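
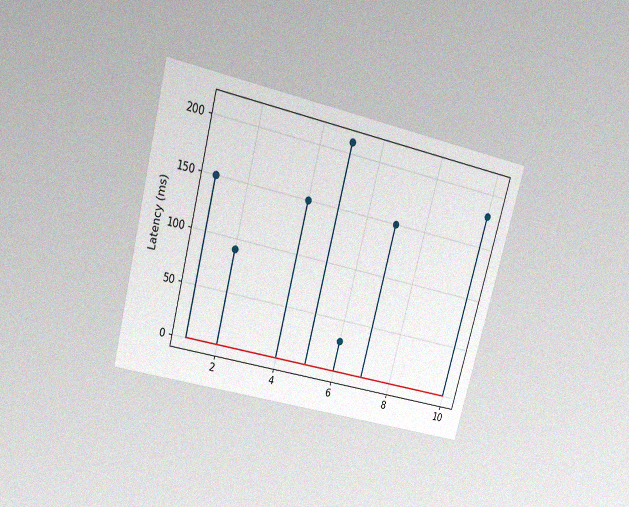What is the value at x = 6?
30ms

The chart is tilted about 15° clockwise and viewed slightly from above, with some photo noise. The stem at x=6 reaches 30ms.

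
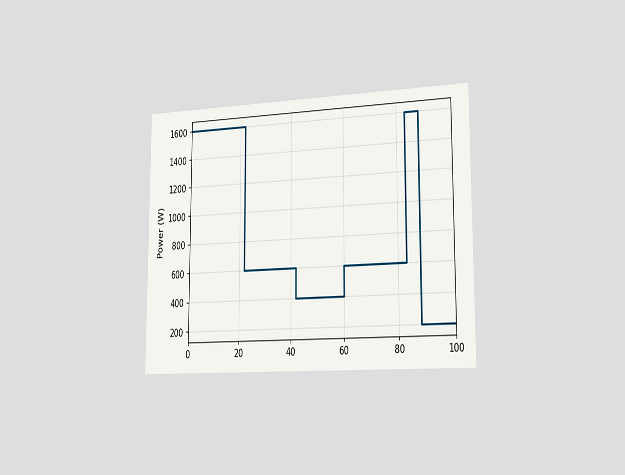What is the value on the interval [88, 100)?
The chart is viewed slightly from the right. On [88, 100) the step sits at 200W.

200W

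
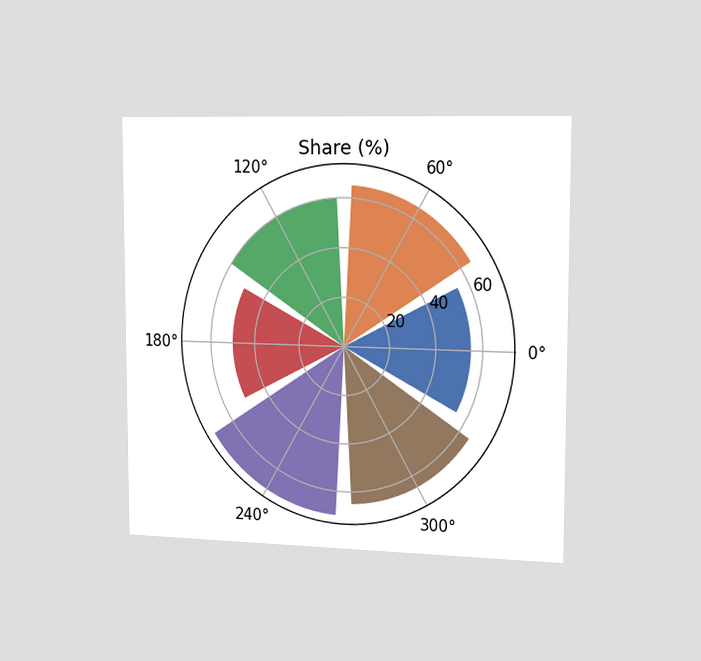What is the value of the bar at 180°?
The chart is viewed slightly from the right. The bar at 180° reaches 50% on the radial axis.

50%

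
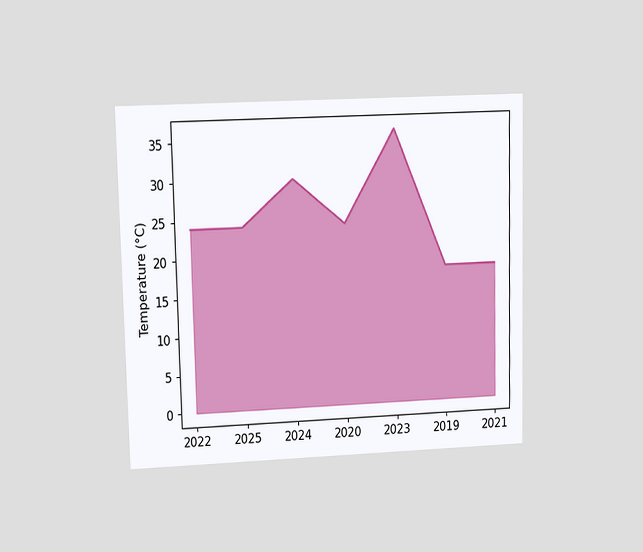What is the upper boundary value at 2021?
The chart is viewed at a slight angle. At 2021 the upper boundary is at 18°C.

18°C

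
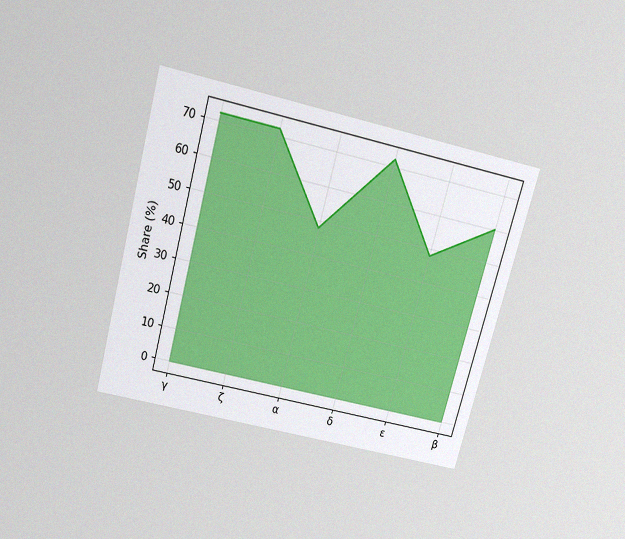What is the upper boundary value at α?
48%

The chart is tilted about 15° clockwise and viewed slightly from above, with some photo noise. At α the upper boundary is at 48%.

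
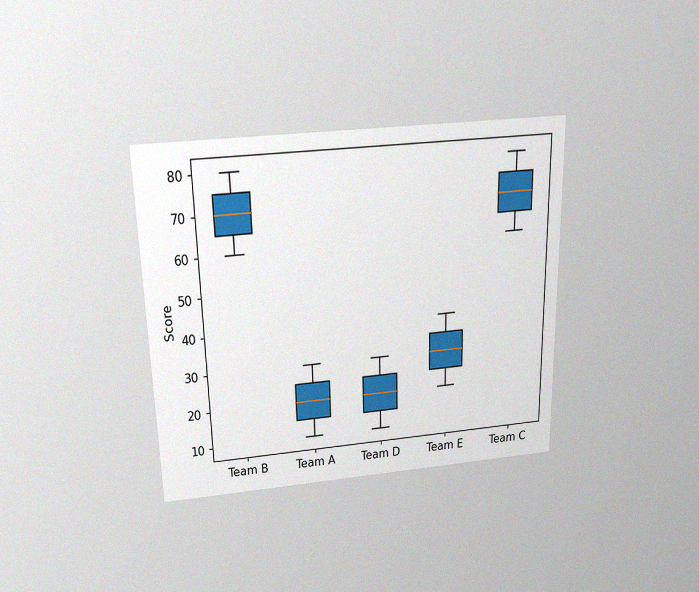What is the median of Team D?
The chart is viewed slightly from above, with some photo noise. The median line in the Team D box sits at 20.

20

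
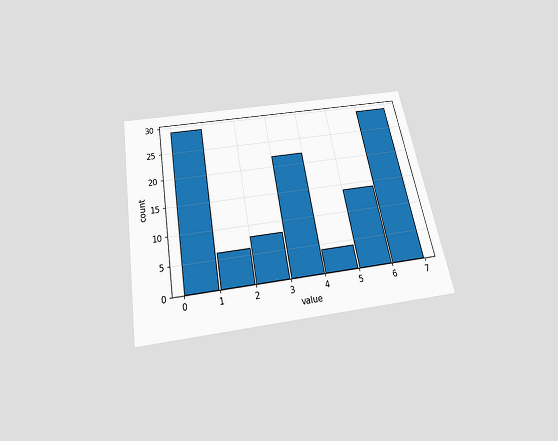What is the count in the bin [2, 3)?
8

The chart is tilted about 10° counter-clockwise and viewed slightly from below. The [2, 3) bin has height 8.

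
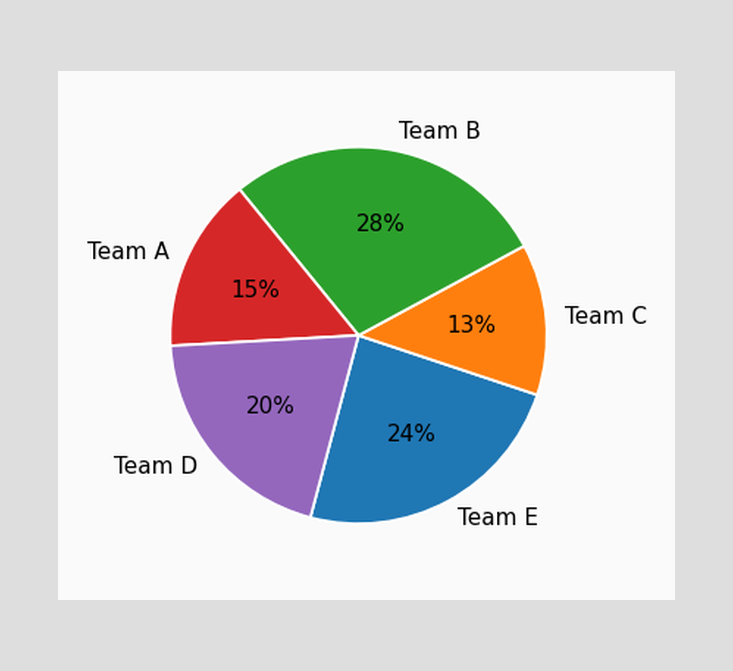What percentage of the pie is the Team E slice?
24%

The Team E slice takes up 24% of the pie.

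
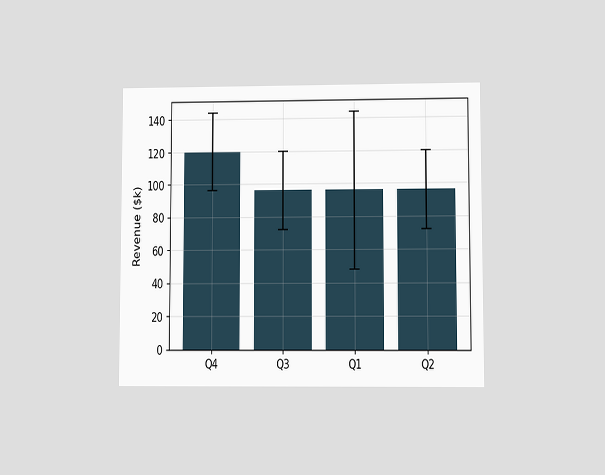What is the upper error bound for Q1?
$144k

The chart is viewed at a slight angle. The Q1 bar's upper whisker reaches $144k.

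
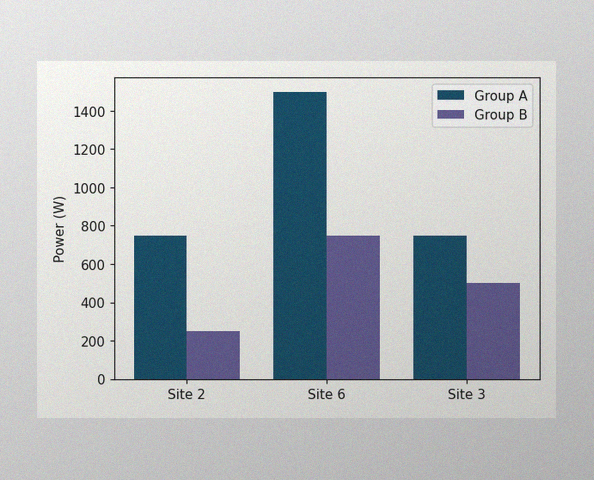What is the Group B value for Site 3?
500W

The image has some photo noise and uneven lighting. The Group B bar at Site 3 reaches 500W on the y-axis.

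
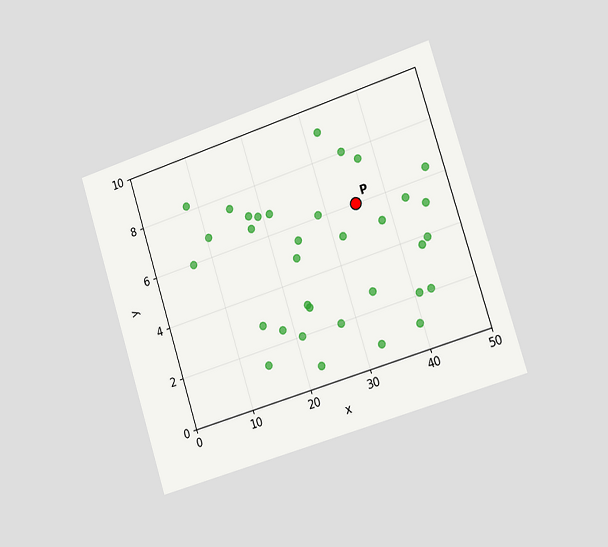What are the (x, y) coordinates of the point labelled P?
The chart is tilted about 17° counter-clockwise and viewed slightly from the right. Following the gridlines from P to each axis, P sits at (35, 6).

(35, 6)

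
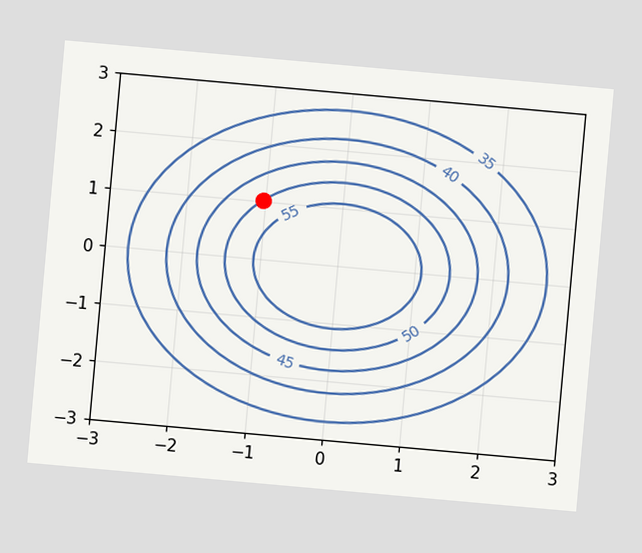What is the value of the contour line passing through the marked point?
50

The chart is tilted about 5° clockwise. The marked point sits on the contour labelled 50.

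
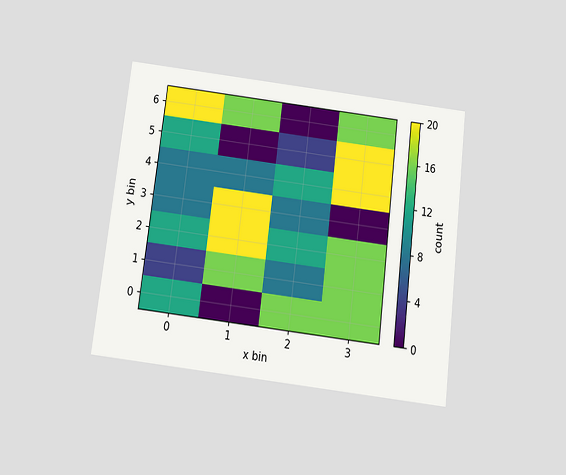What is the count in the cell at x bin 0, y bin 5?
The chart is tilted about 7° clockwise and viewed slightly from below. Matching the cell (0, 5) against the colorbar gives 12.

12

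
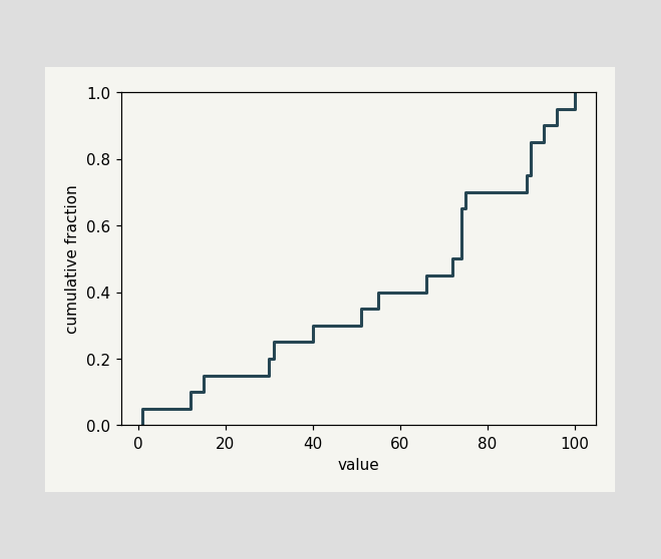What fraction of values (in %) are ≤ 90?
At x=90 the ECDF step is at 85%.

85%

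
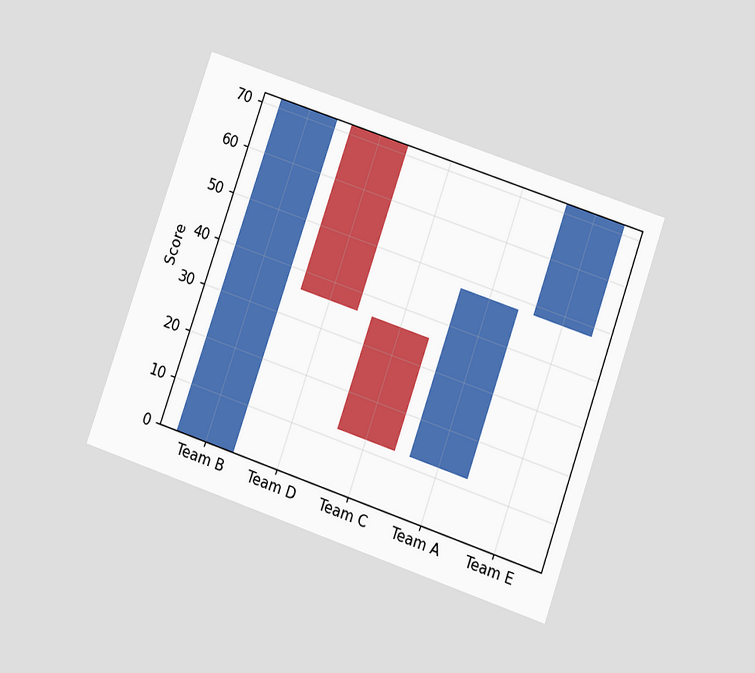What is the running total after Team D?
36

The chart is tilted about 19° clockwise and viewed at a slight angle. After Team D the running total reaches 36.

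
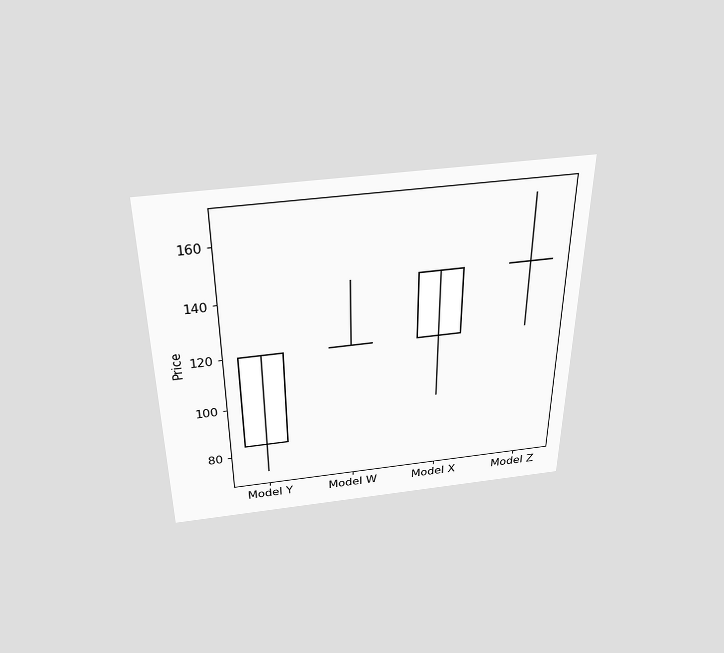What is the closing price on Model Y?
120

The chart is viewed slightly from above. The Model Y candle closes at 120.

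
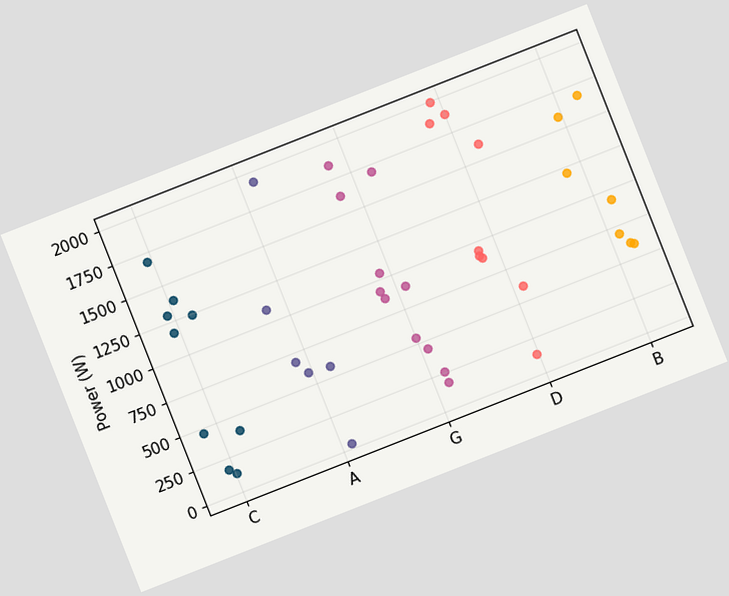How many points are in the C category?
The chart is tilted about 21° counter-clockwise. Counting the markers in the C column gives 9.

9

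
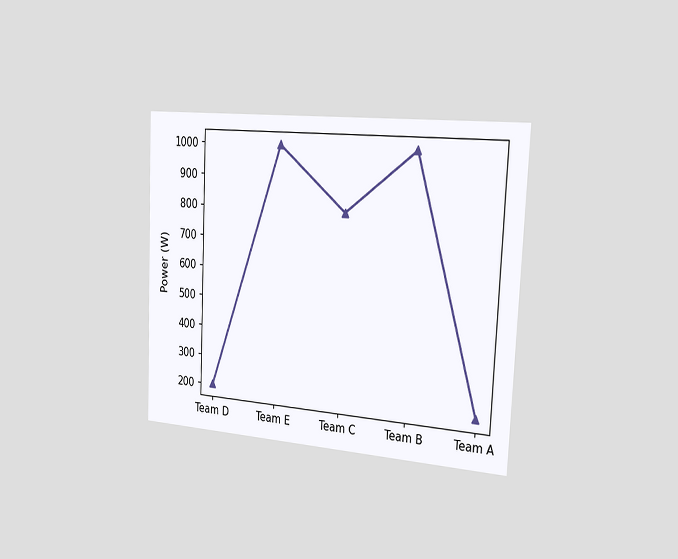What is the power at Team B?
The chart is tilted about 3° clockwise and viewed slightly from the right. At Team B, the line is at 1000W.

1000W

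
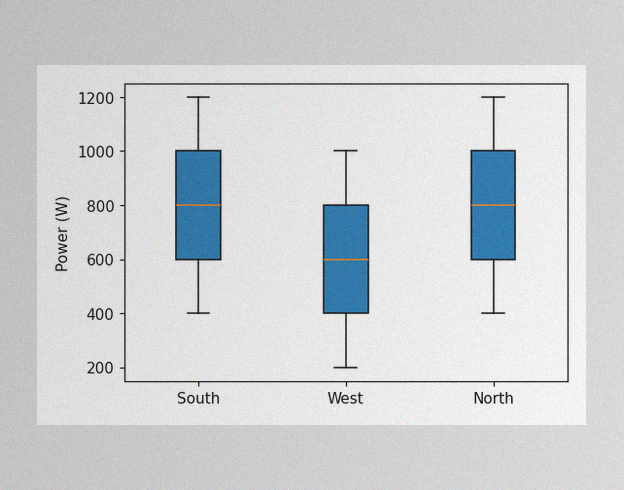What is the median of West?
The image has some photo noise and uneven lighting. The median line in the West box sits at 600W.

600W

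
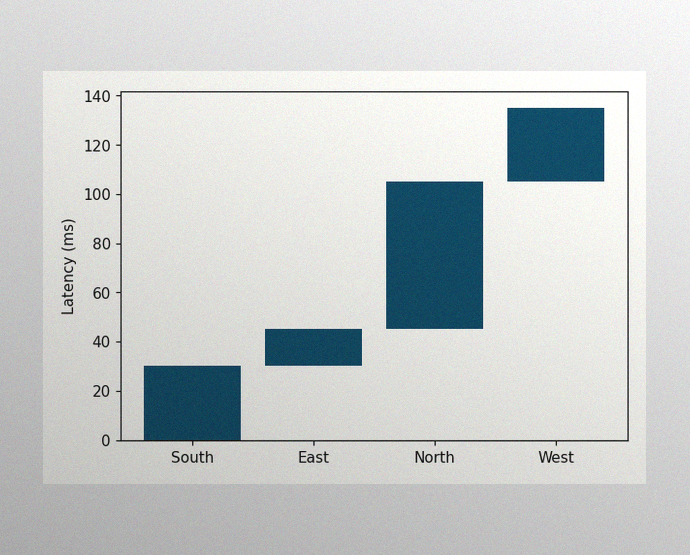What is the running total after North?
105ms

The image has some photo noise and uneven lighting. After North the running total reaches 105ms.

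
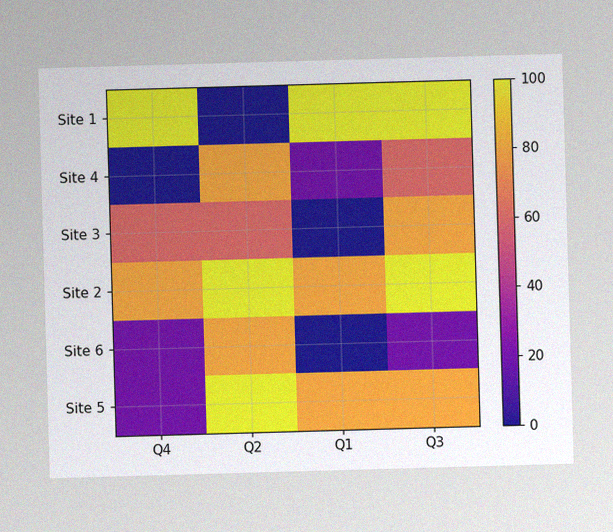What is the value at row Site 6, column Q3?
The image has some photo noise and uneven lighting. Matching cell (Site 6, Q3) against the colorbar gives 20.

20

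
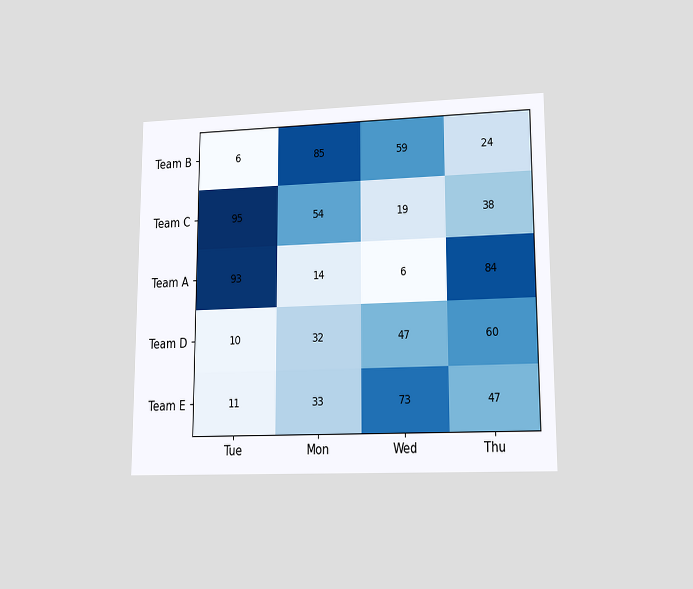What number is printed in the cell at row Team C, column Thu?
The chart is viewed at a slight angle. The (Team C, Thu) cell reads 38.

38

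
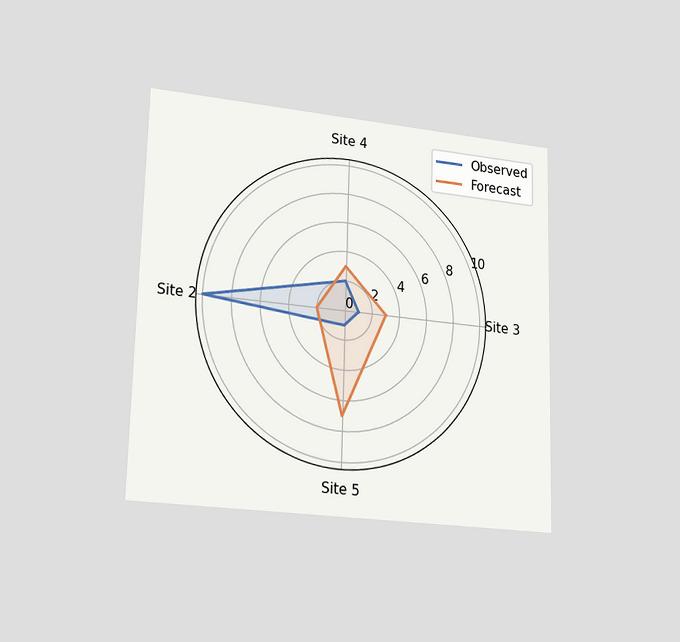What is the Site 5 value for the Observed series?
1

The chart is viewed at a slight angle. On the Site 5 axis, Observed reaches 1.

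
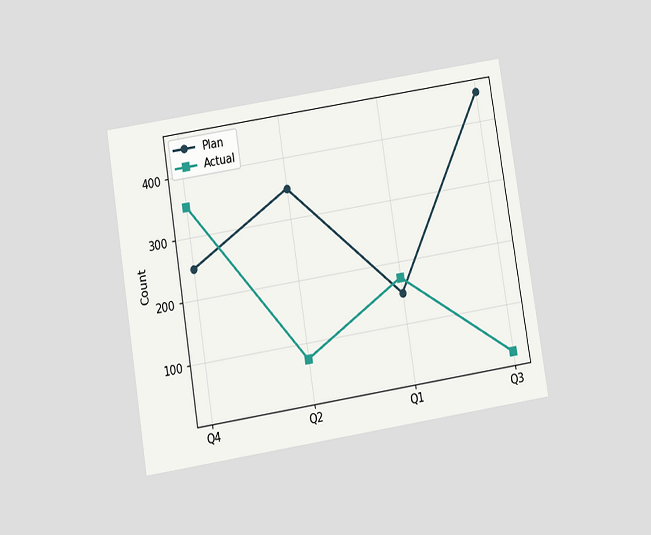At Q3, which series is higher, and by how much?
The chart is tilted about 9° counter-clockwise and viewed slightly from below. At Q3, Plan sits above the other line by 425.

Plan, by 425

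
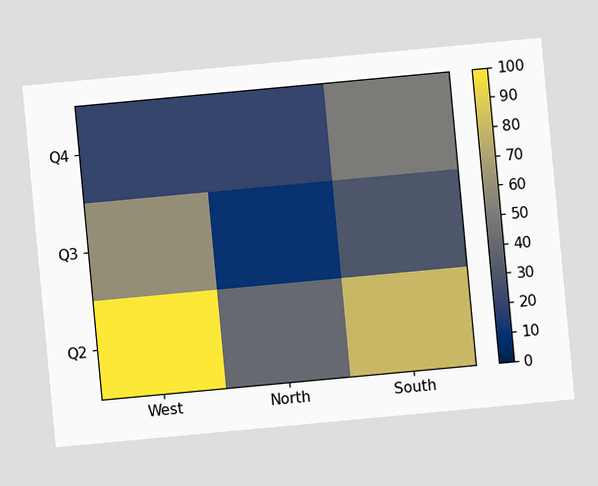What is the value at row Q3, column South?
30

The chart is tilted about 5° counter-clockwise. Matching cell (Q3, South) against the colorbar gives 30.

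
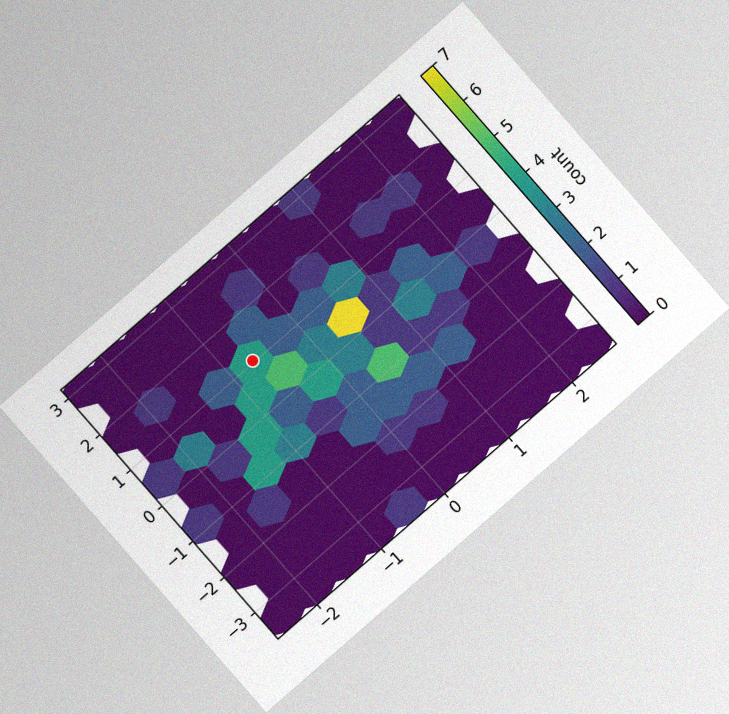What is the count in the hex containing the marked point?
The chart is tilted about 41° counter-clockwise, with some photo noise. The marked hex reads 4 on the colorbar.

4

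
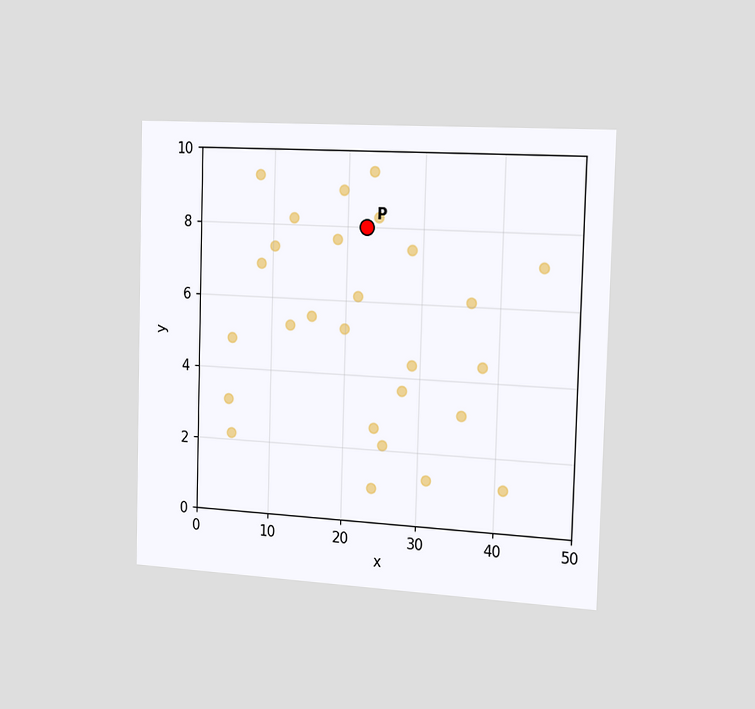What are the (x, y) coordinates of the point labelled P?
(22.5, 8)

The chart is viewed slightly from the right. Following the gridlines from P to each axis, P sits at (22.5, 8).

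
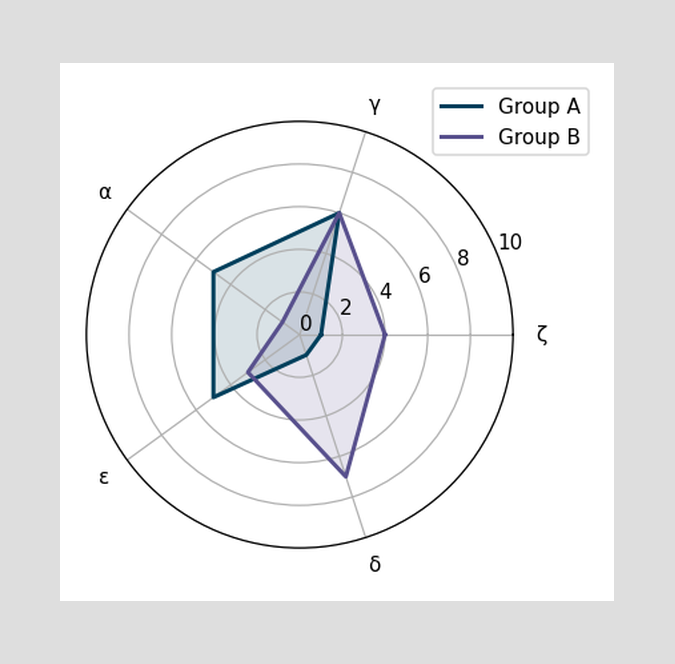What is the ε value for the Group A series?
5

On the ε axis, Group A reaches 5.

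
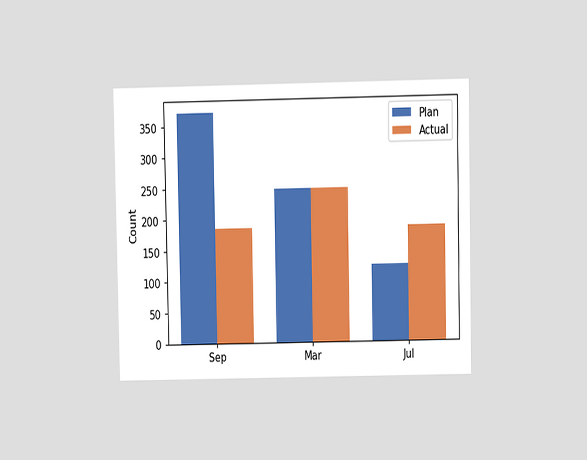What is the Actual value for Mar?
248

The chart is viewed at a slight angle. The Actual bar at Mar reaches 248 on the y-axis.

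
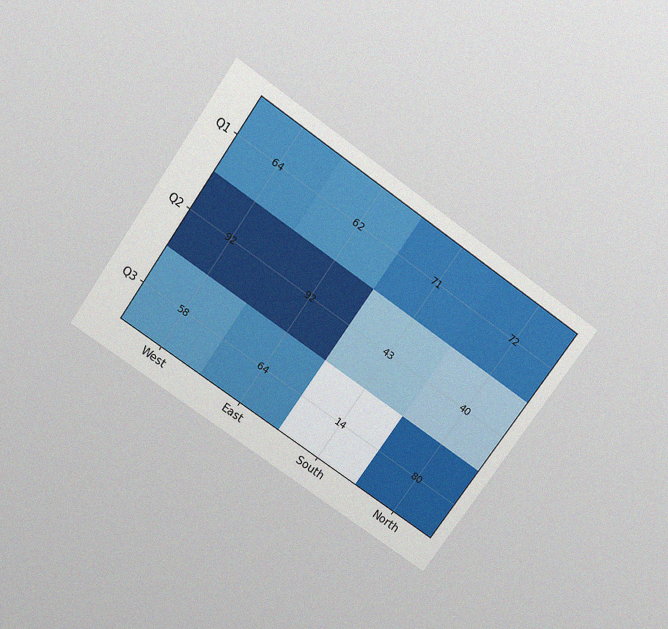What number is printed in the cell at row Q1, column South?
71

The chart is tilted about 35° clockwise and viewed slightly from above, with some photo noise. The (Q1, South) cell reads 71.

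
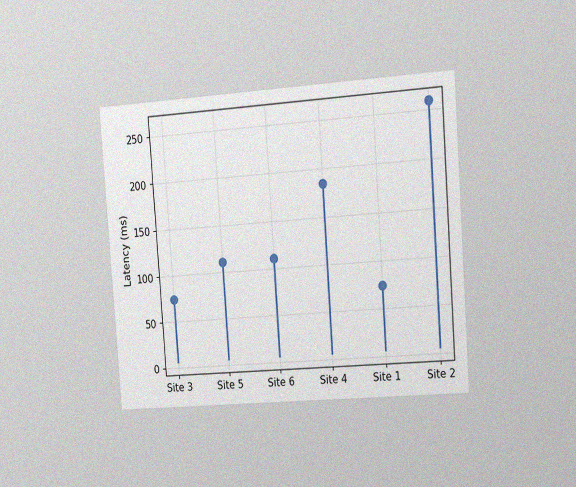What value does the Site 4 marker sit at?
185ms

The chart is tilted about 4° counter-clockwise and viewed slightly from the right, with some photo noise. The Site 4 marker sits at 185ms.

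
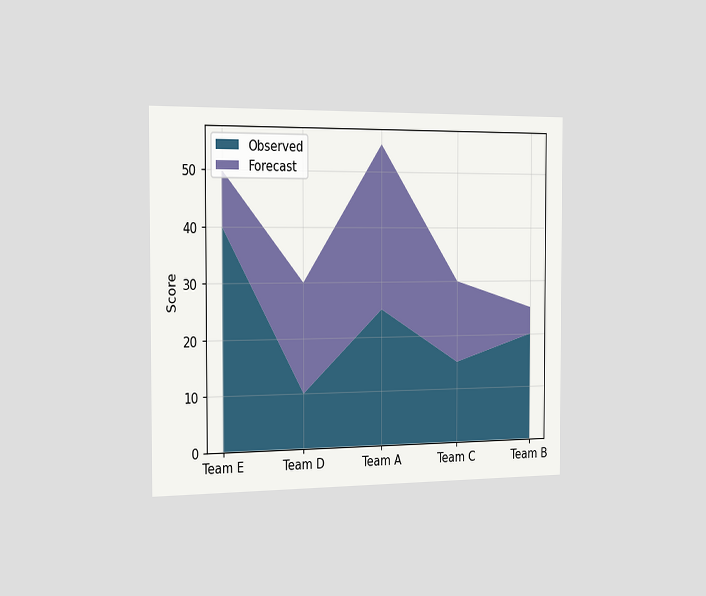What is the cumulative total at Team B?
The chart is viewed slightly from the left. The stacked total at Team B reaches 25.

25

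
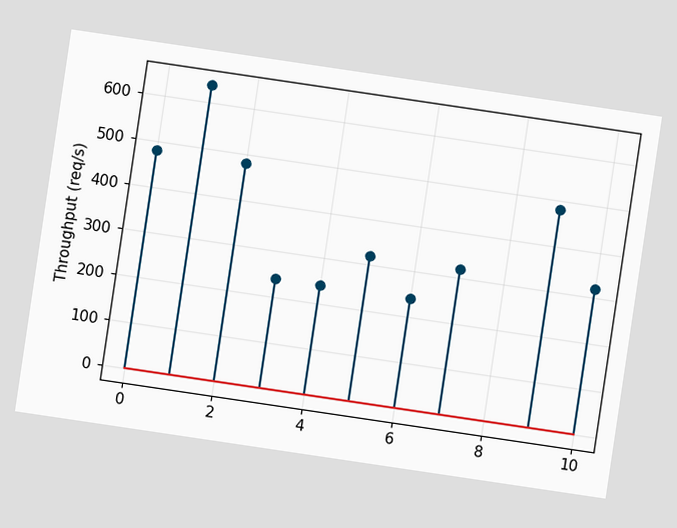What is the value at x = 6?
The chart is tilted about 8° clockwise. The stem at x=6 reaches 240req/s.

240req/s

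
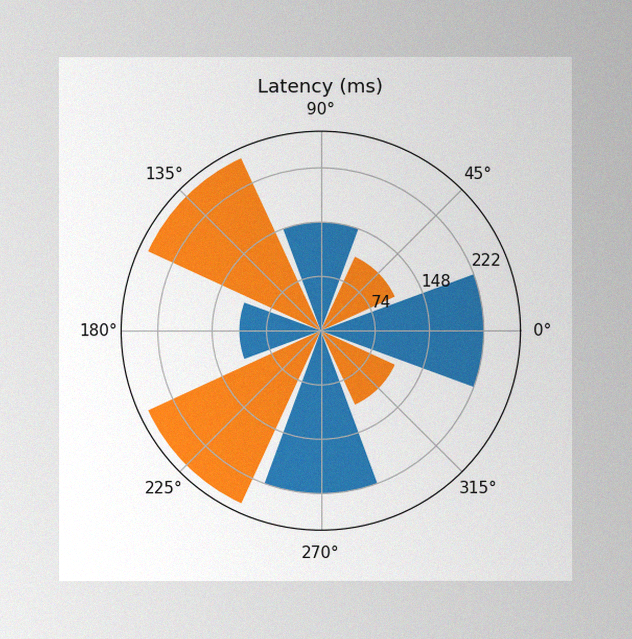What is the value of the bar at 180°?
The image has some photo noise and uneven lighting. The bar at 180° reaches 111ms on the radial axis.

111ms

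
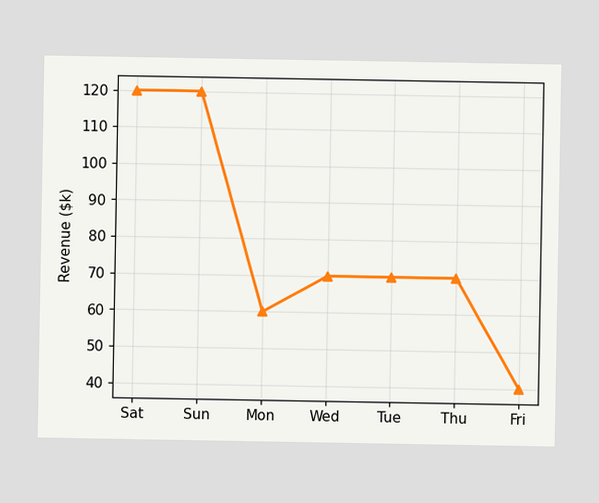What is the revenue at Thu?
At Thu, the line is at $70k.

$70k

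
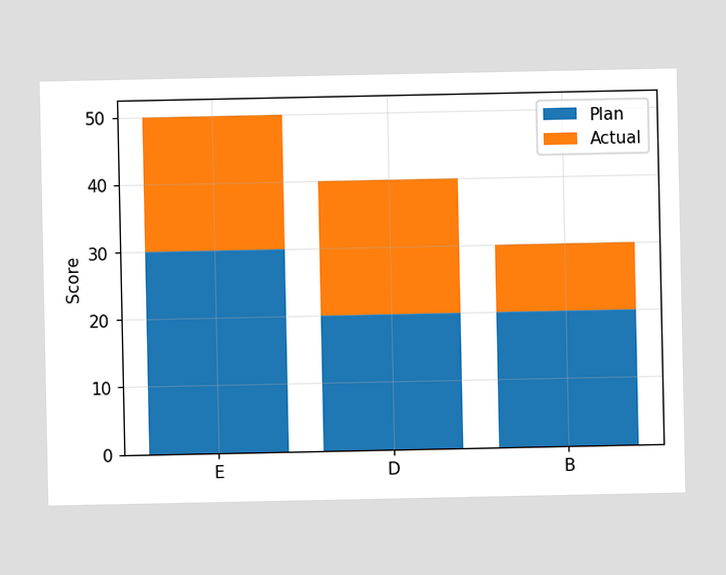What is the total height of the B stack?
30

The B stack's top reaches 30 on the y-axis.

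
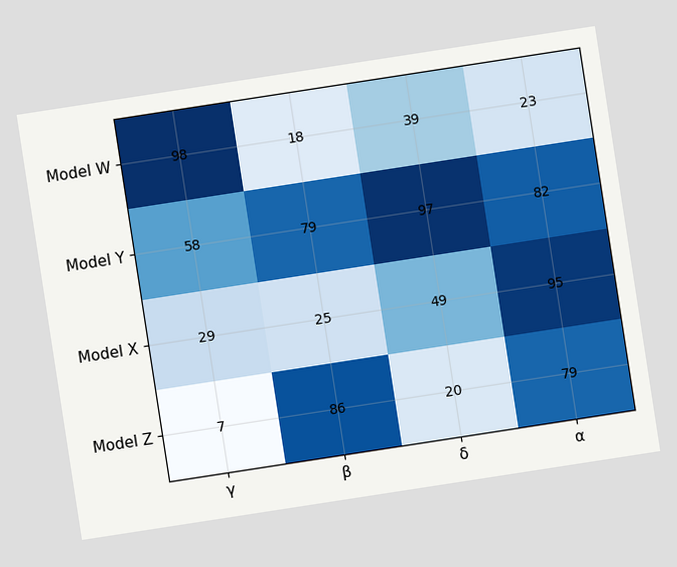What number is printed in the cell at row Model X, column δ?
The chart is tilted about 9° counter-clockwise. The (Model X, δ) cell reads 49.

49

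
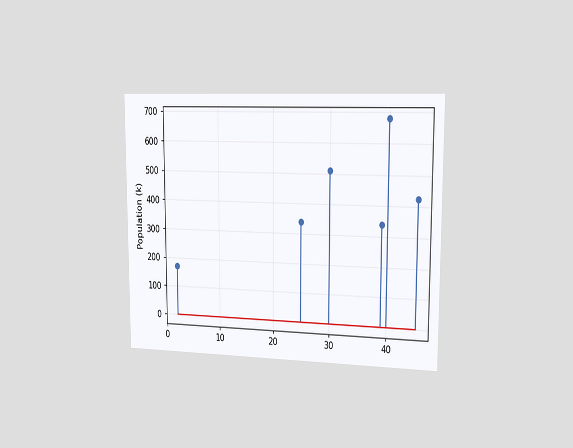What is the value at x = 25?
340k

The chart is viewed slightly from the right. The stem at x=25 reaches 340k.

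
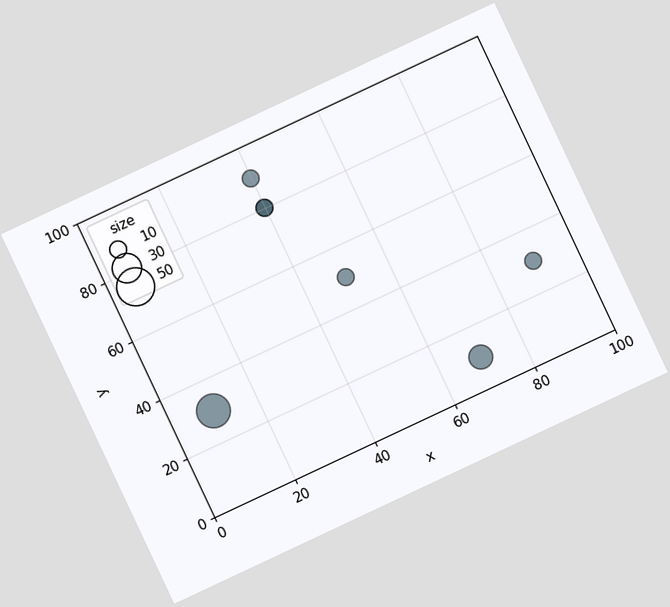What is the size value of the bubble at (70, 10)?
The chart is tilted about 25° counter-clockwise. Matching the bubble at (70, 10) against the size legend gives 20.

20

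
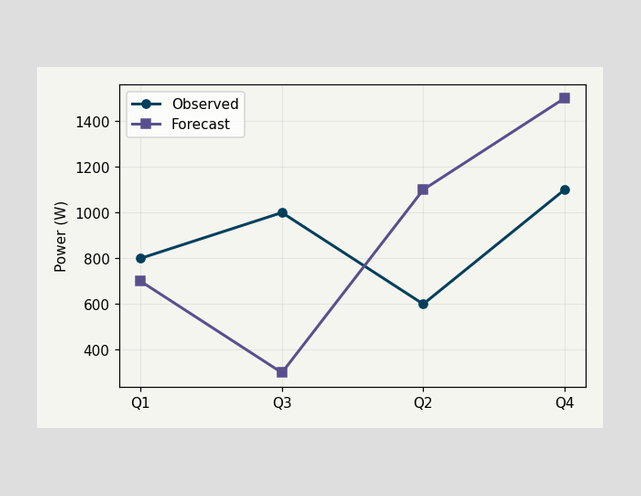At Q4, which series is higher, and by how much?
At Q4, Forecast sits above the other line by 400W.

Forecast, by 400W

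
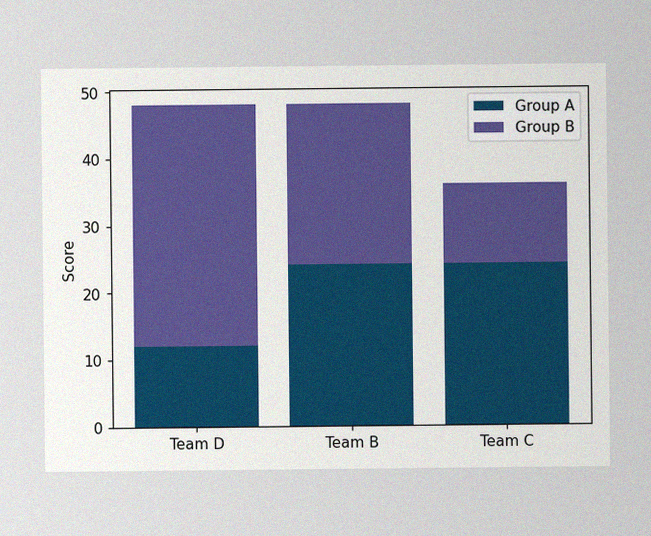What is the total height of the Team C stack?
The image has some photo noise and uneven lighting. The Team C stack's top reaches 36 on the y-axis.

36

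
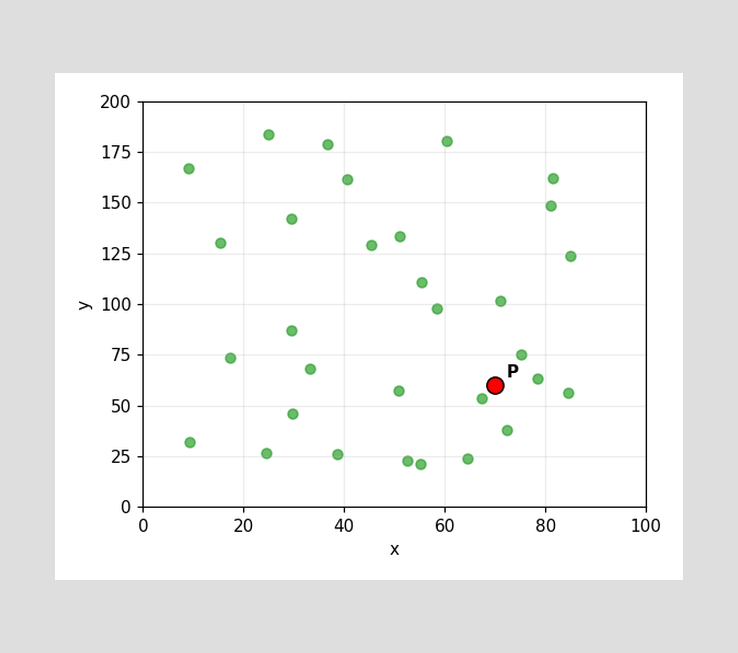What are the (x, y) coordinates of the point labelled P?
Following the gridlines from P to each axis, P sits at (70, 60).

(70, 60)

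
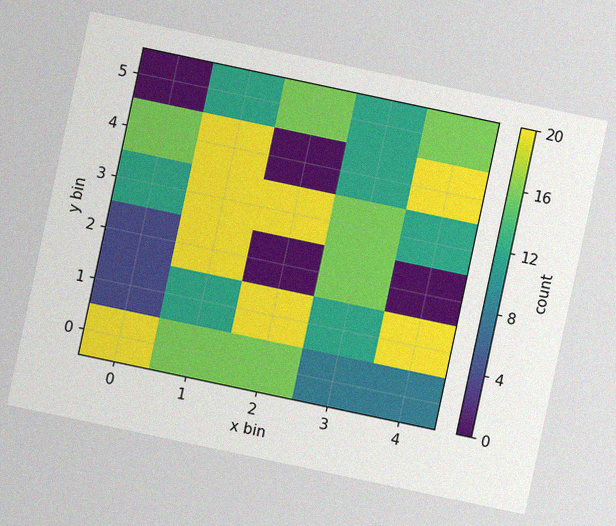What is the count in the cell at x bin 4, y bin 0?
The chart is tilted about 12° clockwise, with some photo noise. Matching the cell (4, 0) against the colorbar gives 8.

8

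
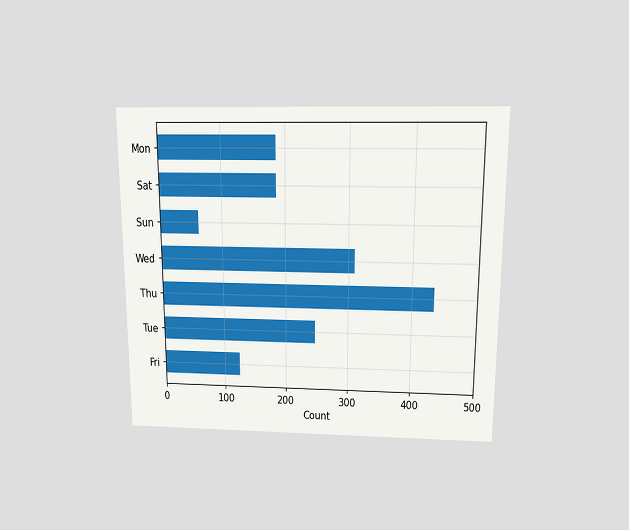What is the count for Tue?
The chart is viewed slightly from above. Reading along the chart's x-axis, the Tue bar reaches 248.

248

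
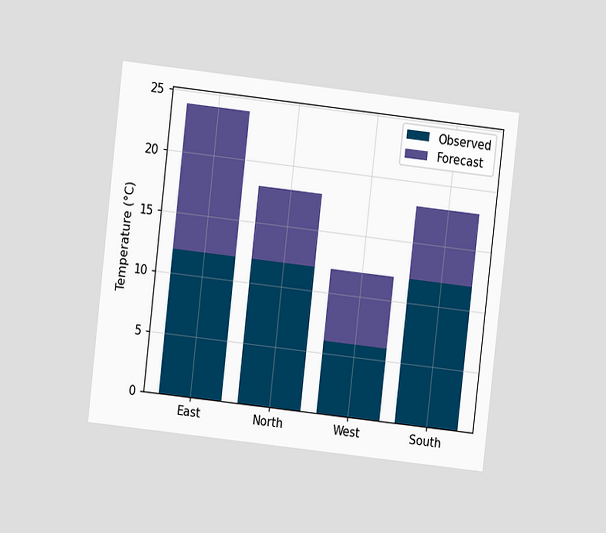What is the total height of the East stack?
The chart is tilted about 6° clockwise and viewed at a slight angle. The East stack's top reaches 24°C on the y-axis.

24°C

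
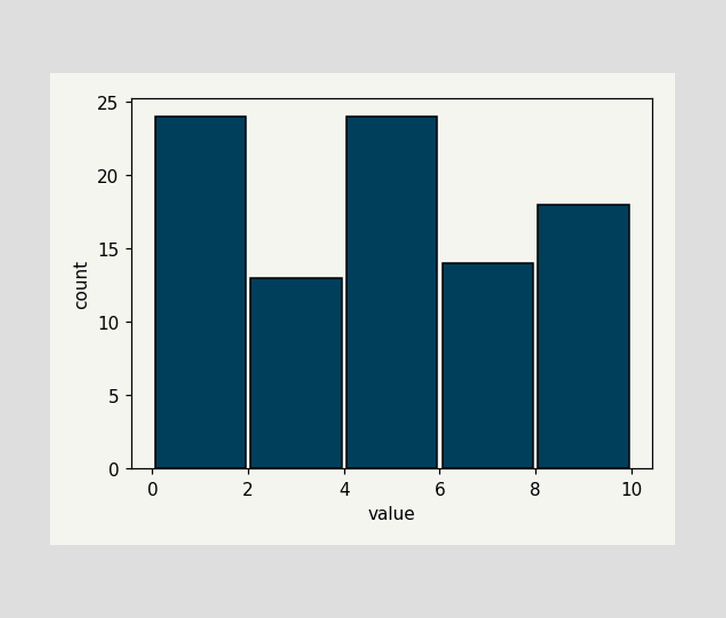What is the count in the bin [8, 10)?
18

The [8, 10) bin has height 18.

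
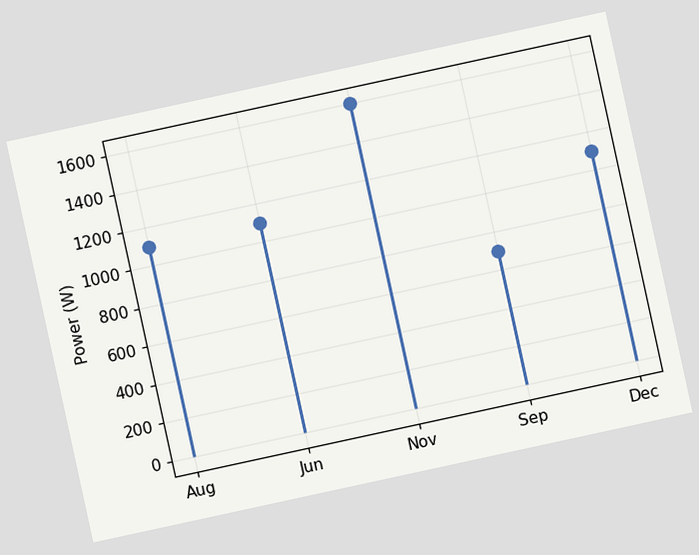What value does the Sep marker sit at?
700W

The chart is tilted about 12° counter-clockwise. The Sep marker sits at 700W.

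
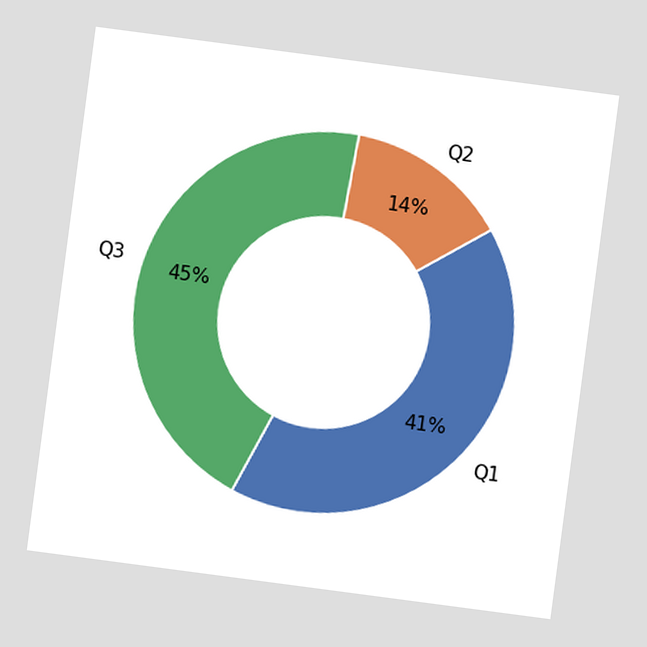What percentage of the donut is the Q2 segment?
14%

The chart is tilted about 8° clockwise. The Q2 segment takes up 14% of the ring.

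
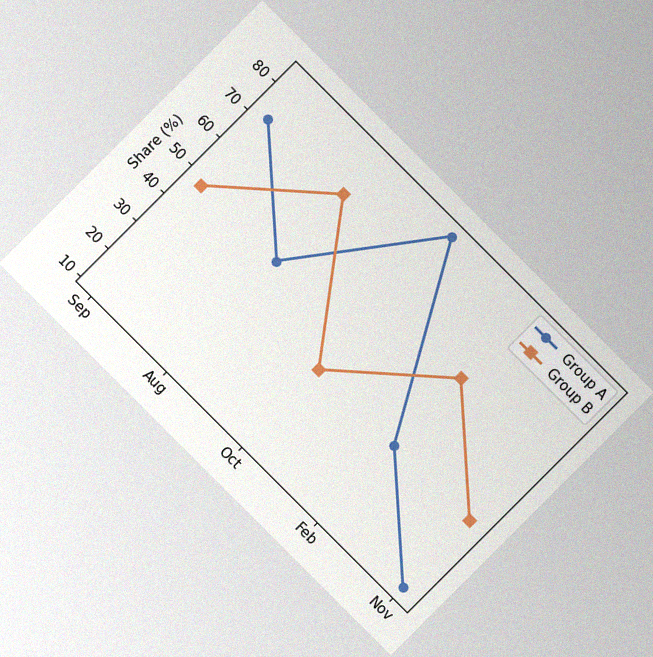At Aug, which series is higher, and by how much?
Group B, by 24%

The chart is tilted about 45° clockwise, with some photo noise. At Aug, Group B sits above the other line by 24%.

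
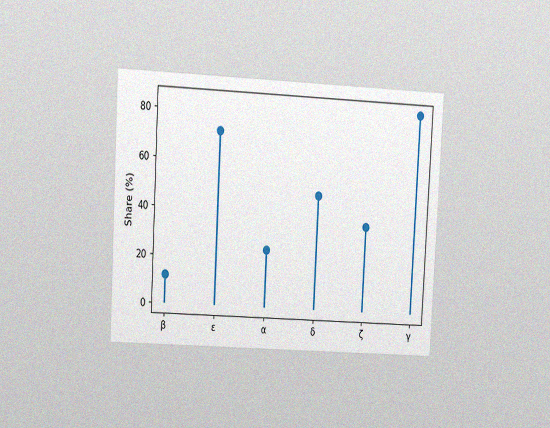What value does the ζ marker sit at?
The chart is tilted about 3° clockwise and viewed at a slight angle, with some photo noise. The ζ marker sits at 36%.

36%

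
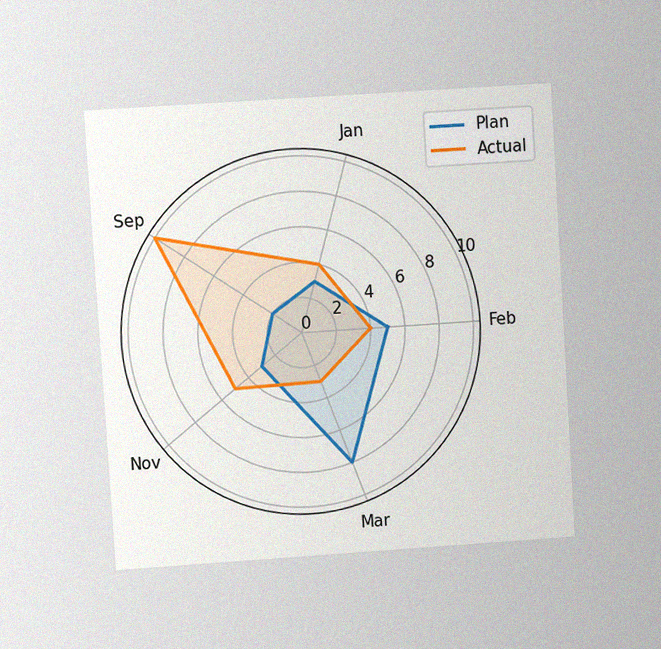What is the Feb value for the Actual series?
4

The chart is tilted about 4° counter-clockwise and viewed at a slight angle, with some photo noise. On the Feb axis, Actual reaches 4.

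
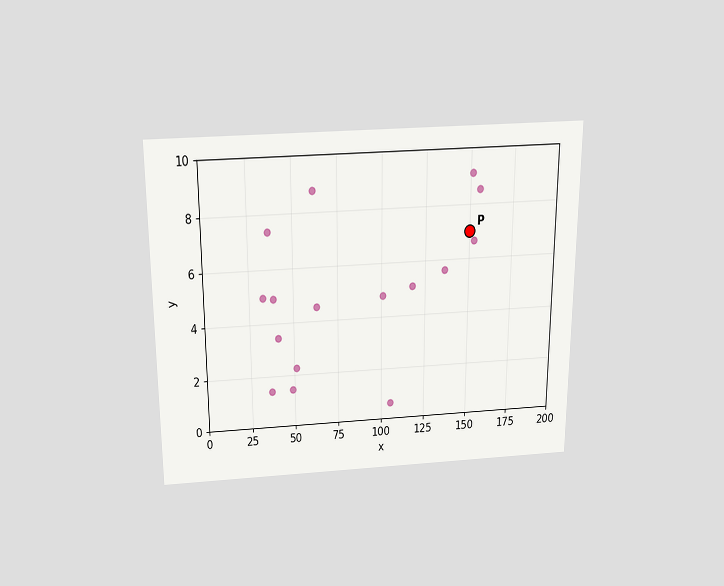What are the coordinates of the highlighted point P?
(150, 7)

The chart is viewed slightly from above. Following the gridlines from P to each axis, P sits at (150, 7).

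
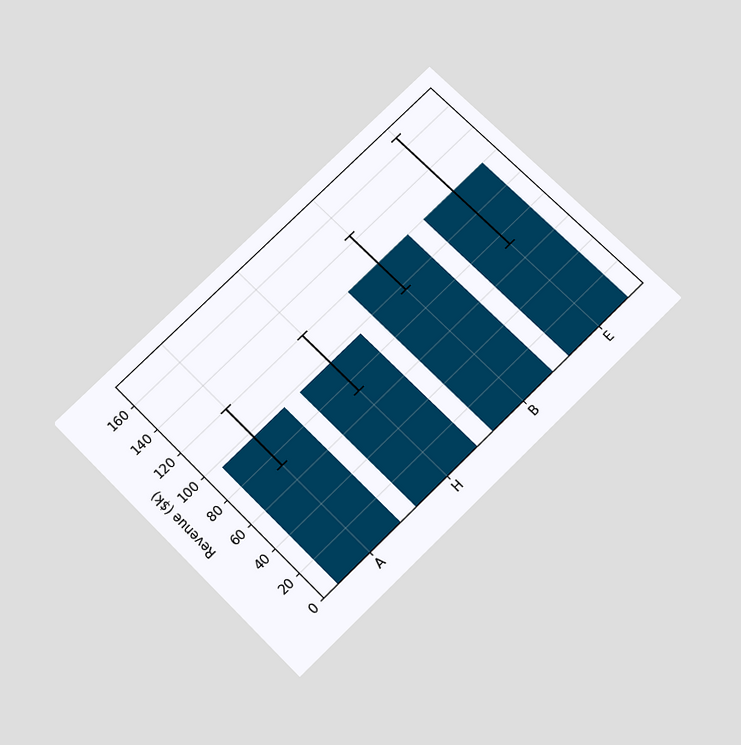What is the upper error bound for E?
$168k

The chart is tilted about 45° counter-clockwise and viewed slightly from below. The E bar's upper whisker reaches $168k.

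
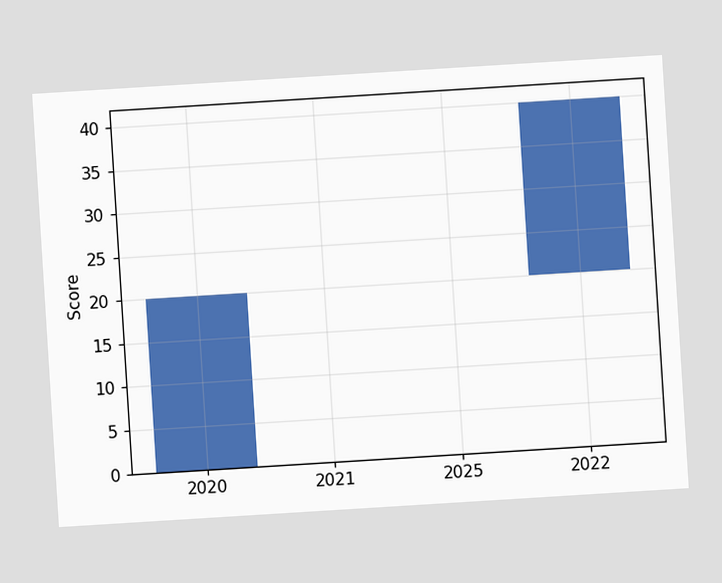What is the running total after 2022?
40

The chart is tilted about 4° counter-clockwise. After 2022 the running total reaches 40.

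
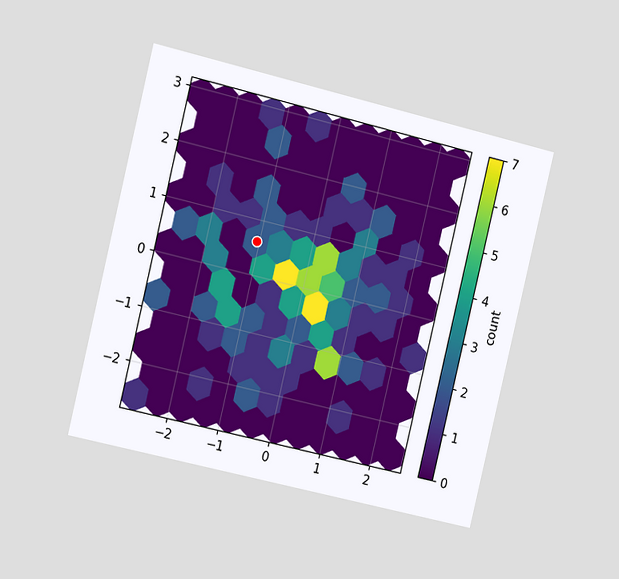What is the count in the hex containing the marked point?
2

The chart is tilted about 13° clockwise and viewed slightly from the left. The marked hex reads 2 on the colorbar.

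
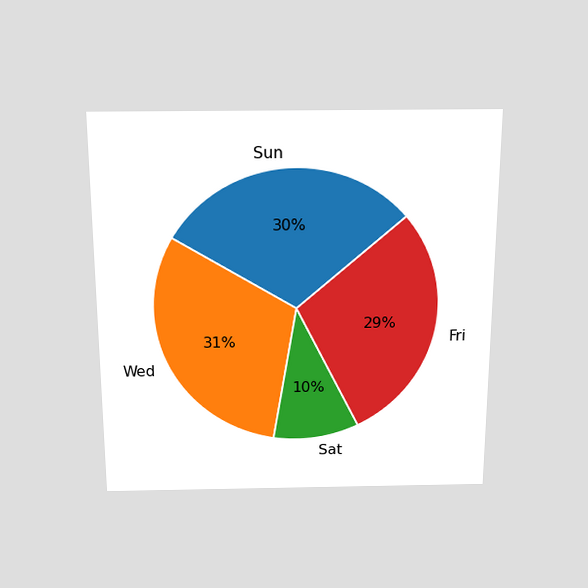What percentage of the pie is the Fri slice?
The chart is viewed slightly from above. The Fri slice takes up 29% of the pie.

29%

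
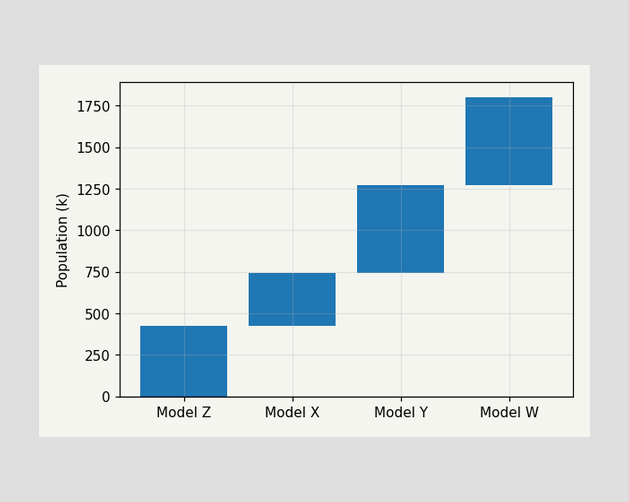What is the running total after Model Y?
1272k

After Model Y the running total reaches 1272k.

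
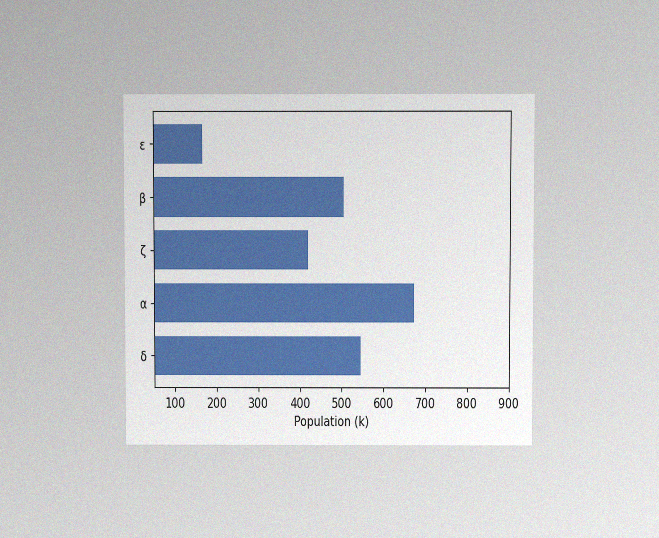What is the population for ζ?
The chart is viewed at a slight angle, with some photo noise. Reading along the chart's x-axis, the ζ bar reaches 420k.

420k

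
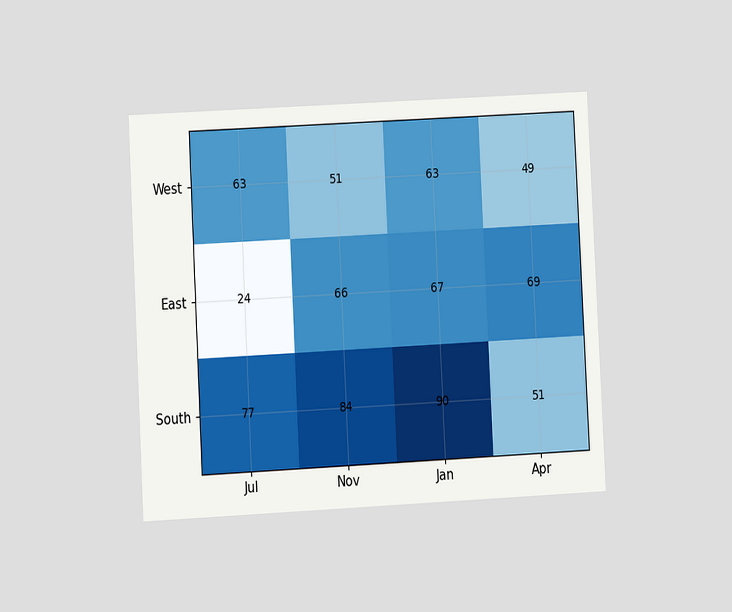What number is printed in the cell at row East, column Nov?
66

The chart is tilted about 3° counter-clockwise and viewed at a slight angle. The (East, Nov) cell reads 66.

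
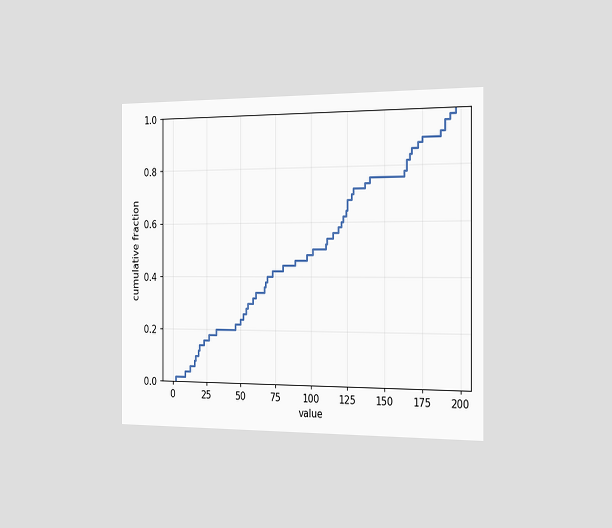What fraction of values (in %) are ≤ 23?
16%

The chart is viewed slightly from the right. At x=23 the ECDF step is at 16%.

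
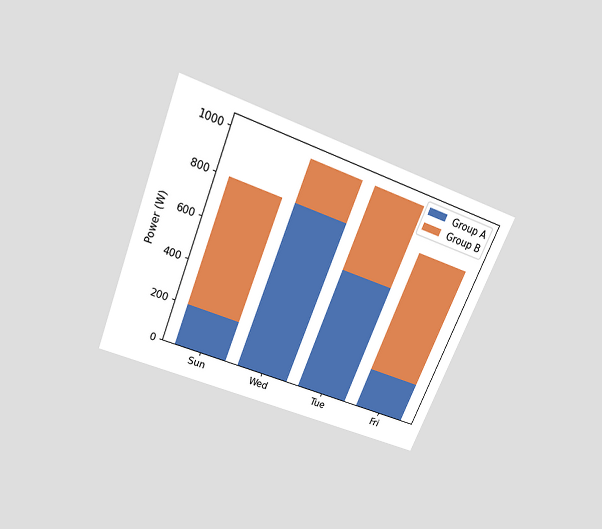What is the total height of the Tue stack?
The chart is tilted about 22° clockwise and viewed slightly from above. The Tue stack's top reaches 1000W on the y-axis.

1000W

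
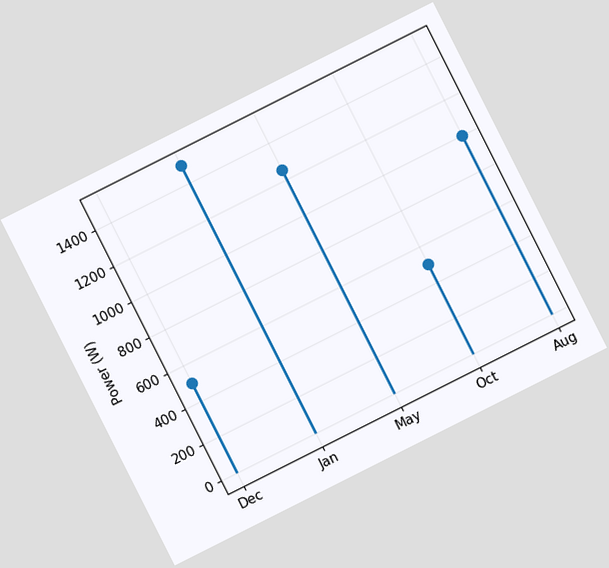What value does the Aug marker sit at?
The chart is tilted about 27° counter-clockwise. The Aug marker sits at 1000W.

1000W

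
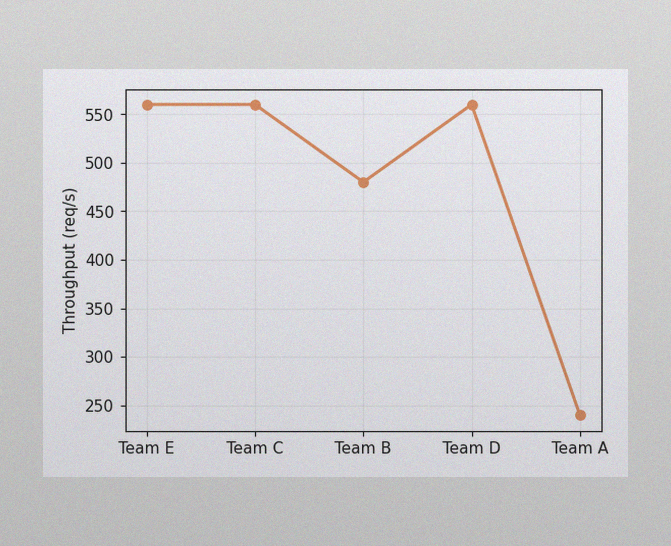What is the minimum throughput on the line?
240req/s

The image has some photo noise and uneven lighting. The lowest point is at Team A, and reading across to the y-axis gives 240req/s.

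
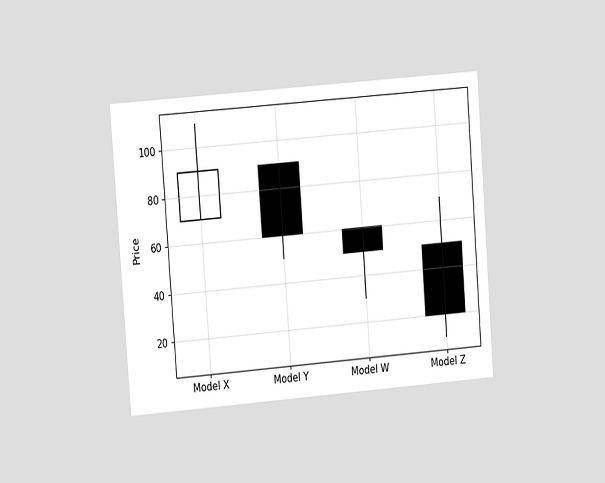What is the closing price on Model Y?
60

The chart is tilted about 4° counter-clockwise and viewed at a slight angle. The Model Y candle closes at 60.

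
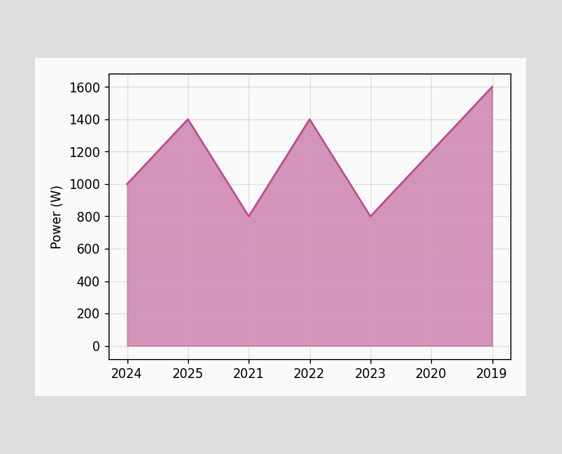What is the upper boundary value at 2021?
At 2021 the upper boundary is at 800W.

800W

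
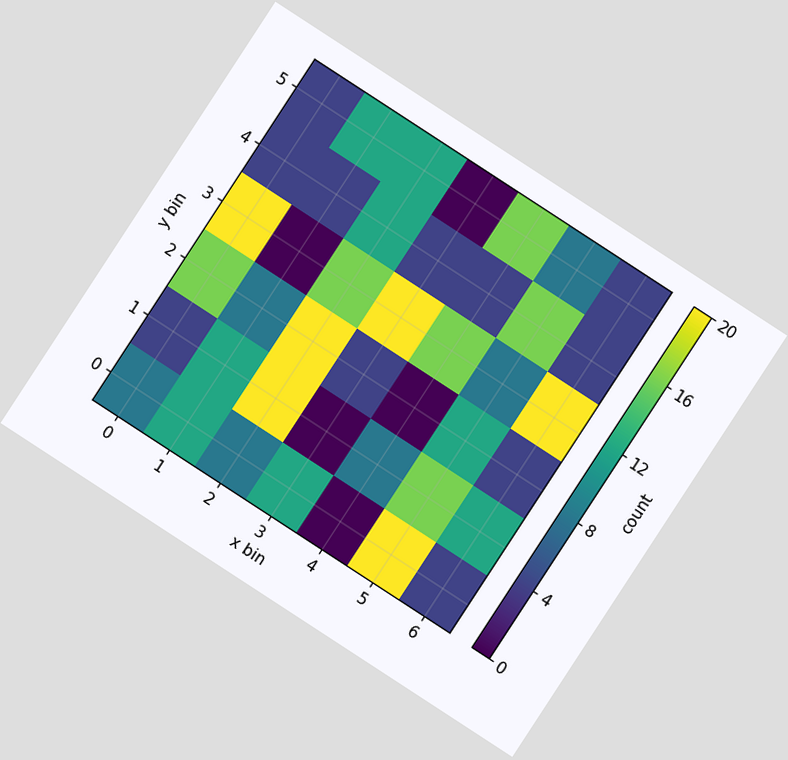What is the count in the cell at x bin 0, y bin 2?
The chart is tilted about 33° clockwise. Matching the cell (0, 2) against the colorbar gives 16.

16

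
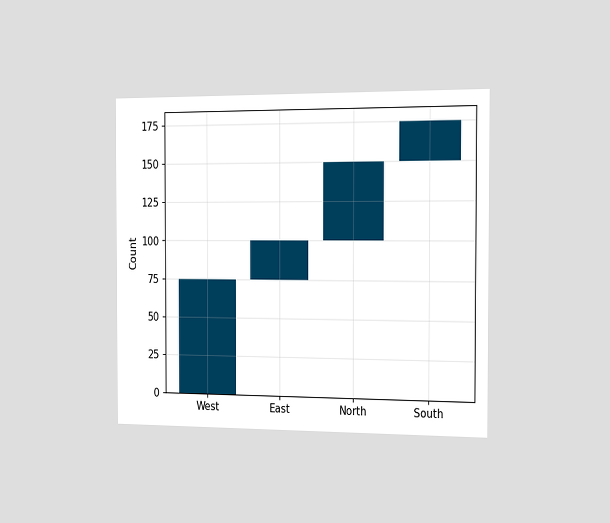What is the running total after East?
The chart is viewed slightly from the right. After East the running total reaches 100.

100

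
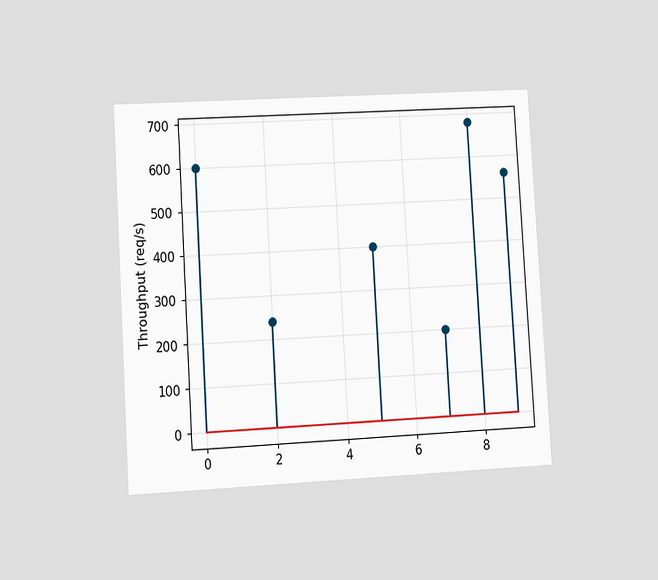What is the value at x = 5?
The chart is tilted about 3° counter-clockwise and viewed at a slight angle. The stem at x=5 reaches 400req/s.

400req/s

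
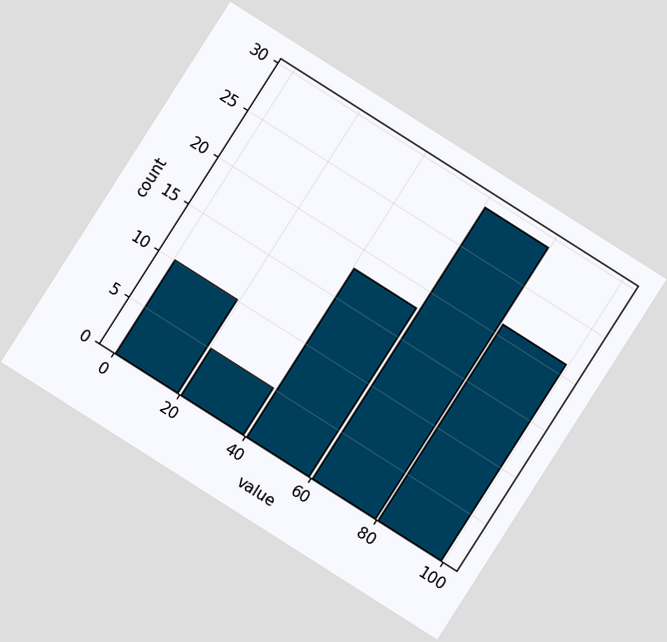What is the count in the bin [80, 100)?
The chart is tilted about 32° clockwise. The [80, 100) bin has height 21.

21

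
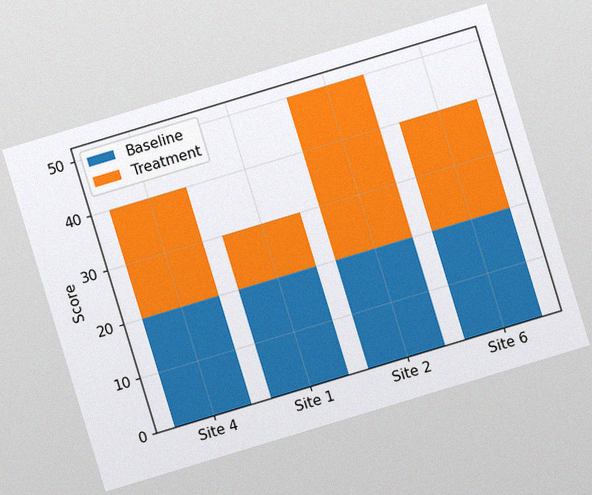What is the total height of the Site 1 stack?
The chart is tilted about 17° counter-clockwise, with some photo noise. The Site 1 stack's top reaches 30 on the y-axis.

30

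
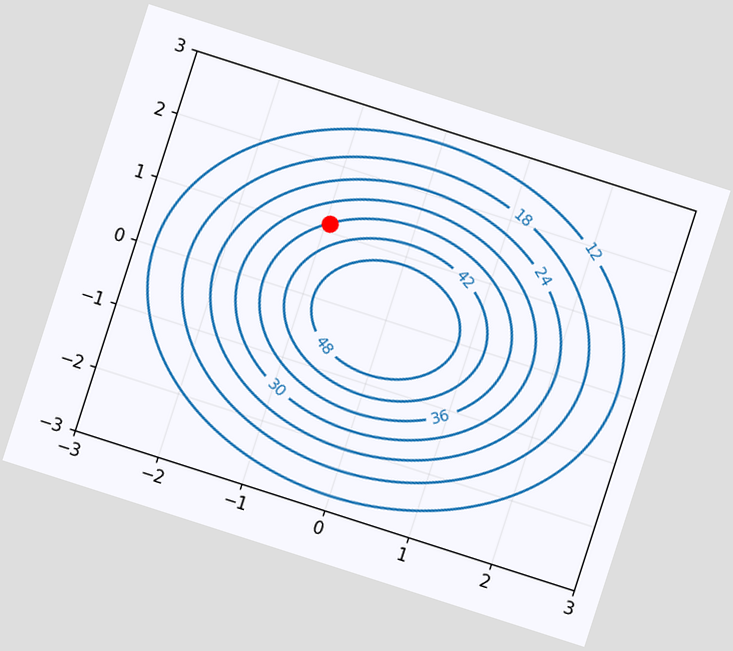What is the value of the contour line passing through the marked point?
The chart is tilted about 18° clockwise. The marked point sits on the contour labelled 36.

36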